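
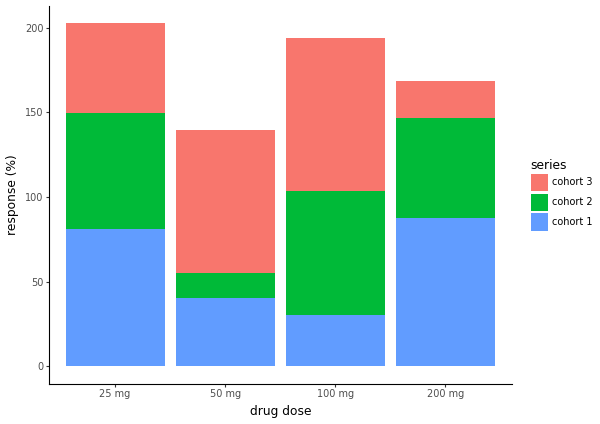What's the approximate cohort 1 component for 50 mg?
≈ 40

cohort 1 top ≈ 40, bottom ≈ 0; segment ≈ 40.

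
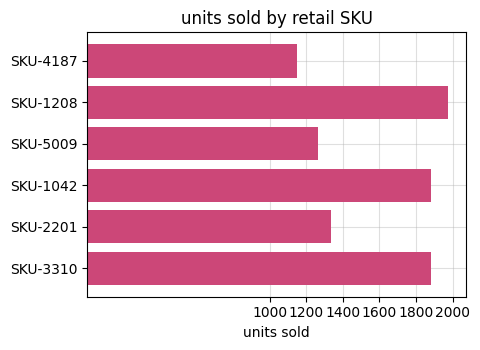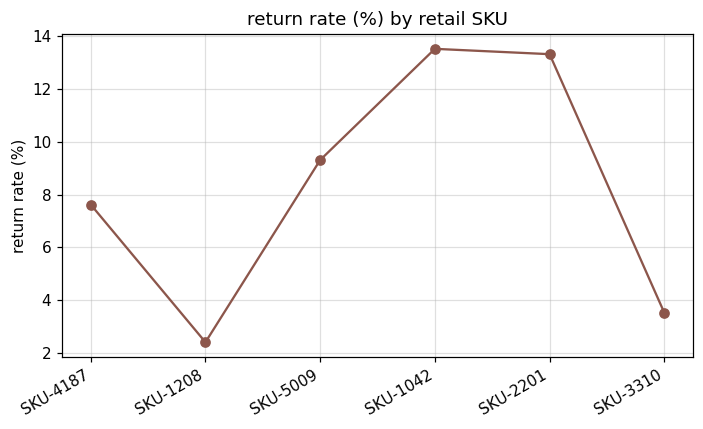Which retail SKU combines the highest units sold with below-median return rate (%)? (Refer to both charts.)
Chart 2 median return rate (%) ≈ 8; below-median retail SKUs: SKU-4187, SKU-1208, SKU-3310. Among those, SKU-1208 has the highest units sold (≈ 2000).

SKU-1208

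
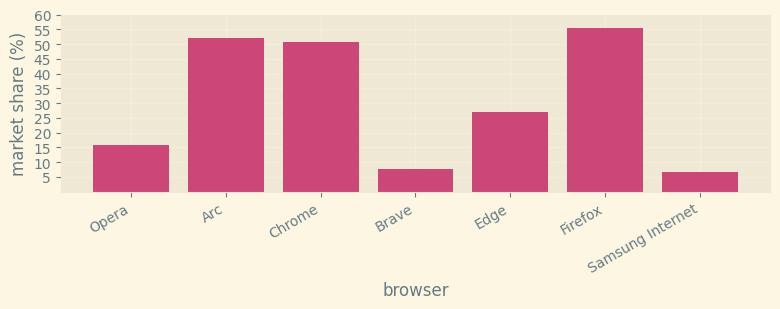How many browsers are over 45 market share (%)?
3

Above 45: Arc, Chrome, Firefox.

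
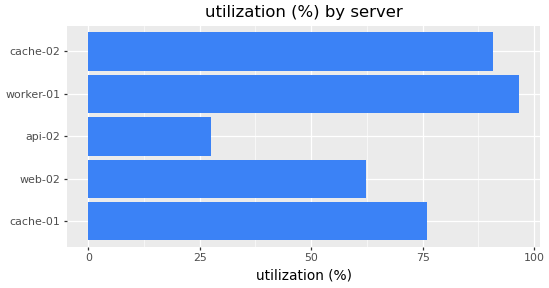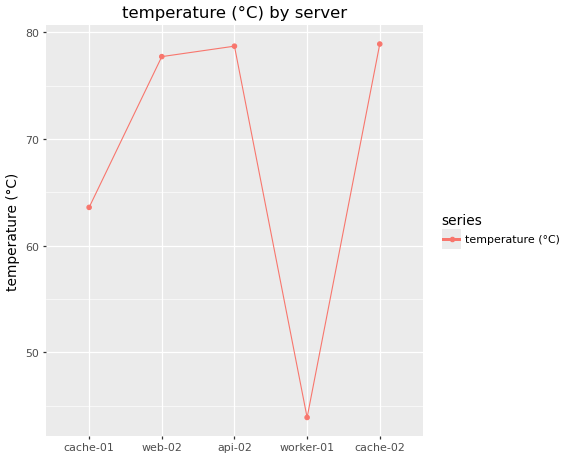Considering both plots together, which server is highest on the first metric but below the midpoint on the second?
Chart 2 median temperature (°C) ≈ 80; below-median servers: cache-01, worker-01. Among those, worker-01 has the highest utilization (%) (≈ 100).

worker-01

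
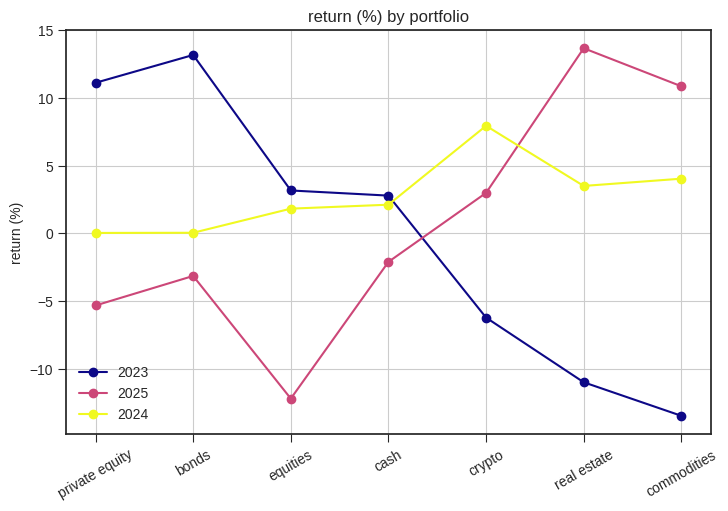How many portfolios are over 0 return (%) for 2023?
Above 0: private equity, bonds, equities, cash.

4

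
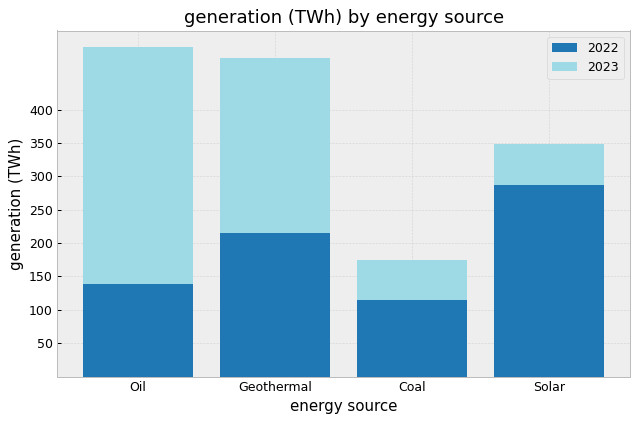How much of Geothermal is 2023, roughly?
2023 top ≈ 500, bottom ≈ 200; segment ≈ 300.

≈ 300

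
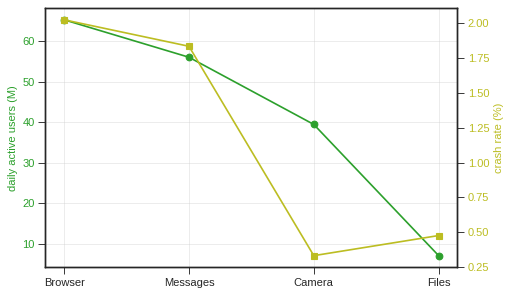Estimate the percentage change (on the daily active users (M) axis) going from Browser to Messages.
≈ -15.4%

Browser ≈ 65, Messages ≈ 55; (55 − 65) / 65 ≈ -15.4%.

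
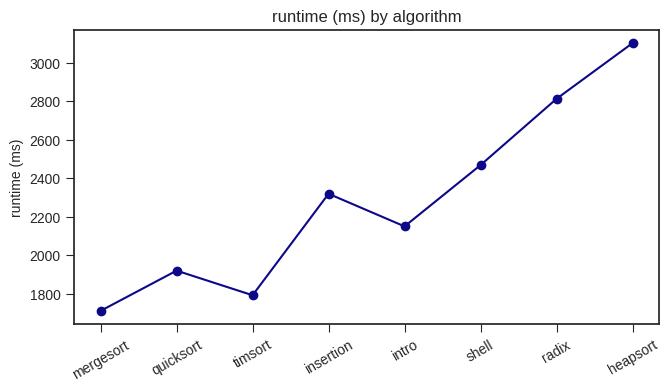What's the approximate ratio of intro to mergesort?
intro ≈ 2200, mergesort ≈ 1800; 2200/1800 ≈ 1.22.

≈ 1.22×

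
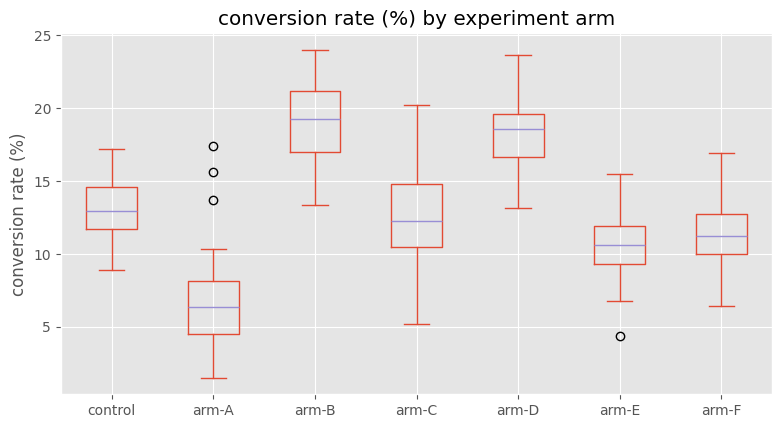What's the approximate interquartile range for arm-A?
Q3 ≈ 8, Q1 ≈ 4; IQR ≈ 4.

≈ 4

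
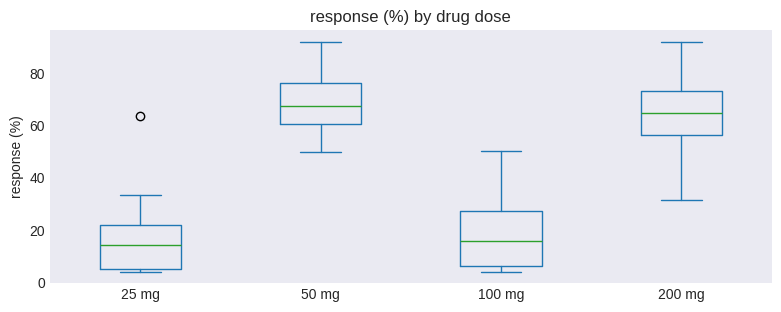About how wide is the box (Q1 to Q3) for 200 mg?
≈ 20

Q3 ≈ 75, Q1 ≈ 55; IQR ≈ 20.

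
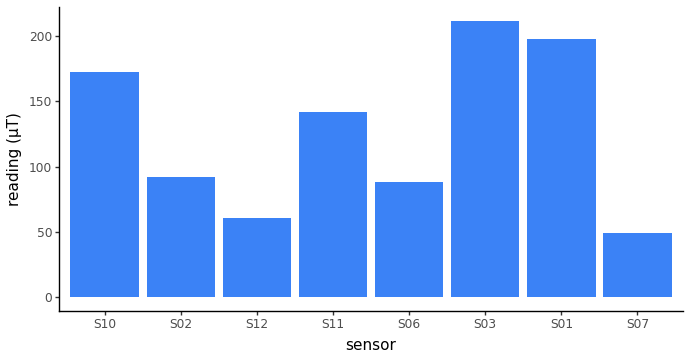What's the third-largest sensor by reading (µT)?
S10

Top 4: S03 ≈ 220, S01 ≈ 200, S10 ≈ 180, S11 ≈ 140.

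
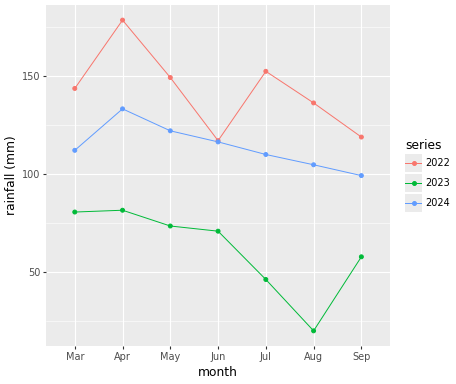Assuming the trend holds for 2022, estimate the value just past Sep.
Last three: 160, 140, 120 → slope ≈ -20/step → next ≈ 100.

≈ 100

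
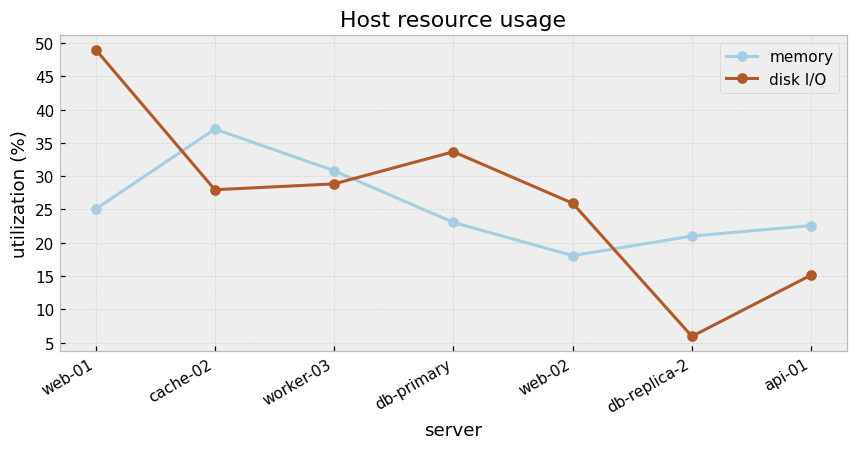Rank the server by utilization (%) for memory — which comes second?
Top 3 for memory: cache-02 ≈ 35, worker-03 ≈ 30, web-01 ≈ 25.

worker-03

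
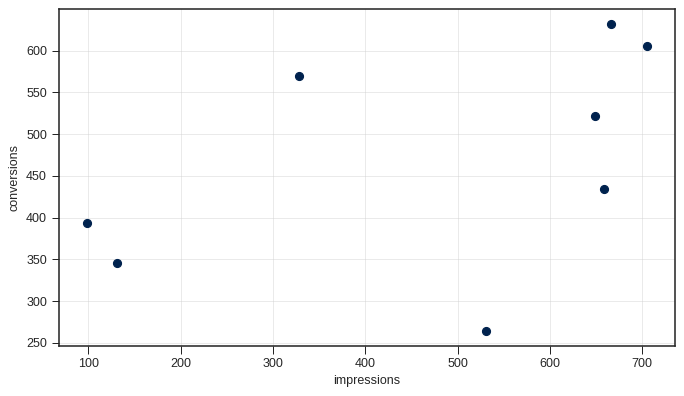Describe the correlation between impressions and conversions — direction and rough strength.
positive, moderate

Points are positively correlated; moderate (|r| ≈ 0.5).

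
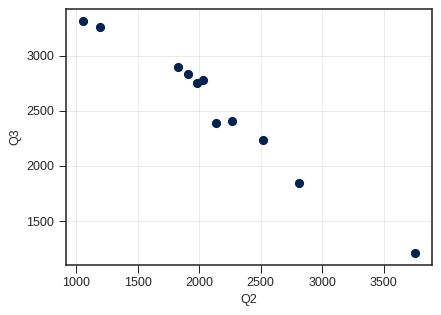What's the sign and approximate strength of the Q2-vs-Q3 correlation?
negative, strong

Points are negatively correlated; strong (|r| ≈ 1.0).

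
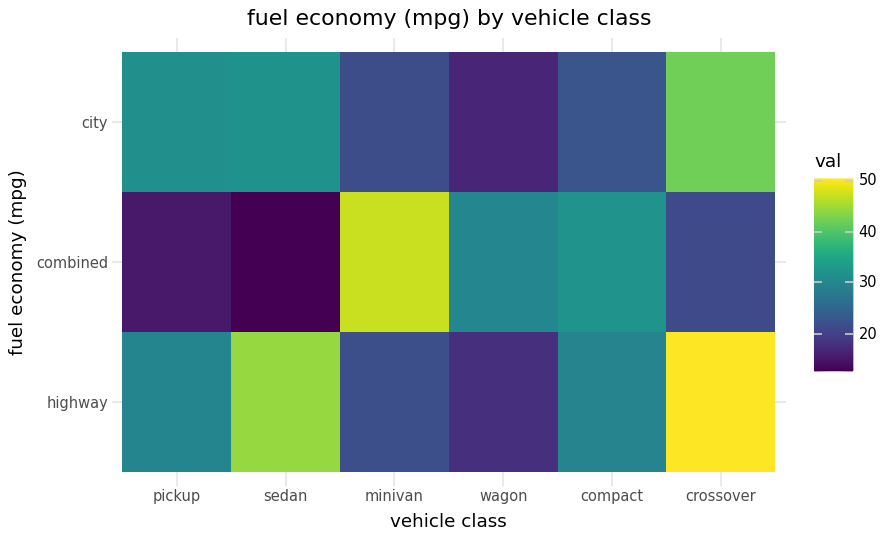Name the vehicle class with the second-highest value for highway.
Top 3 for highway: crossover ≈ 50, sedan ≈ 45, pickup ≈ 30.

sedan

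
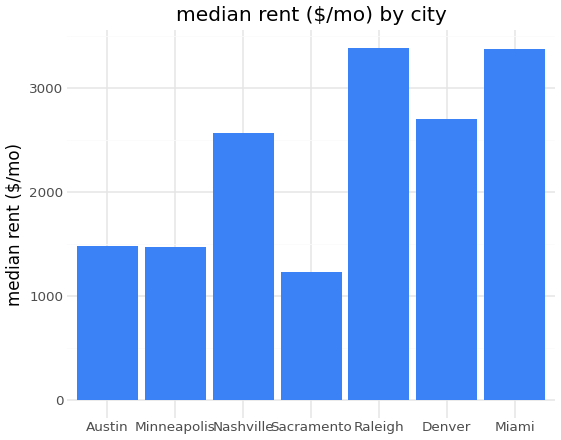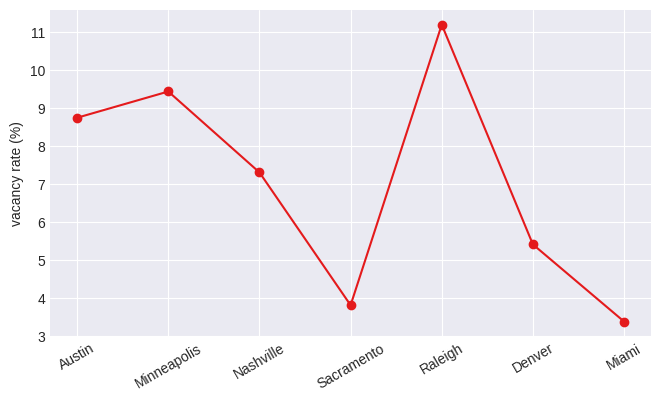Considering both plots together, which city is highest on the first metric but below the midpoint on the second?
Chart 2 median vacancy rate (%) ≈ 8; below-median cities: Sacramento, Denver, Miami. Among those, Miami has the highest median rent ($/mo) (≈ 3500).

Miami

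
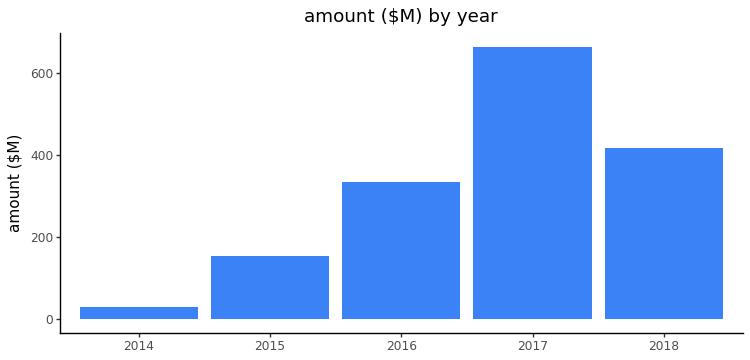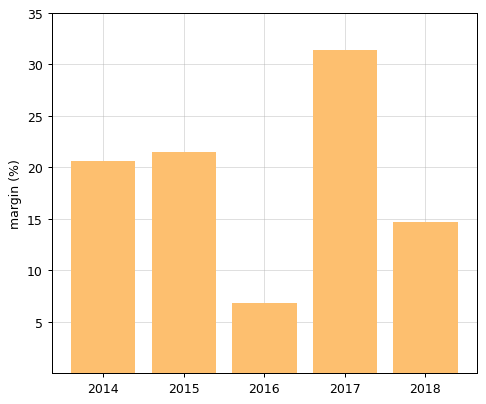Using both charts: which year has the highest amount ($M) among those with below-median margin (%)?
2018

Chart 2 median margin (%) ≈ 20; below-median years: 2016, 2018. Among those, 2018 has the highest amount ($M) (≈ 400).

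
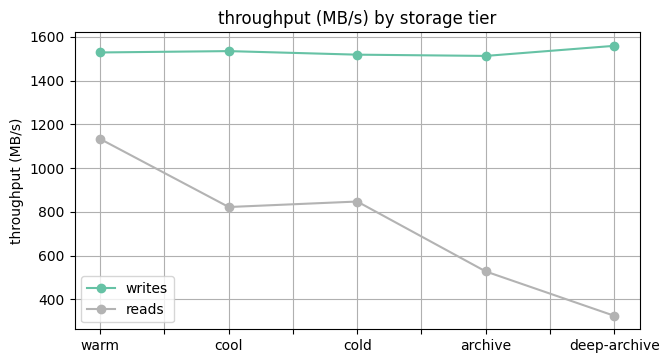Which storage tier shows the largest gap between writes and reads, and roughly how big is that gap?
deep-archive, ≈ 1200 MB/s

deep-archive: writes ≈ 1600, reads ≈ 400 → gap ≈ 1200. Next-largest (archive) is only ≈ 1000.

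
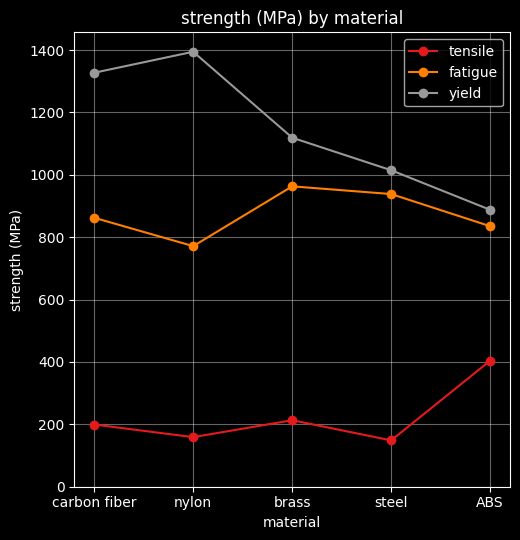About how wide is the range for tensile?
Max ABS ≈ 400, min steel ≈ 200; range ≈ 200.

≈ 200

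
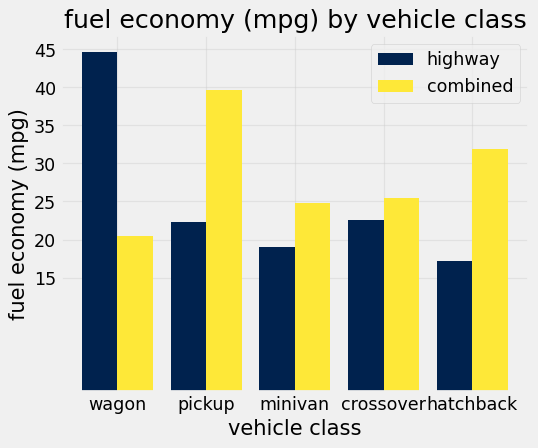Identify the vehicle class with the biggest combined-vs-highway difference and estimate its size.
wagon: combined ≈ 20, highway ≈ 45 → gap ≈ 25. Next-largest (pickup) is only ≈ 20.

wagon, ≈ 25 mpg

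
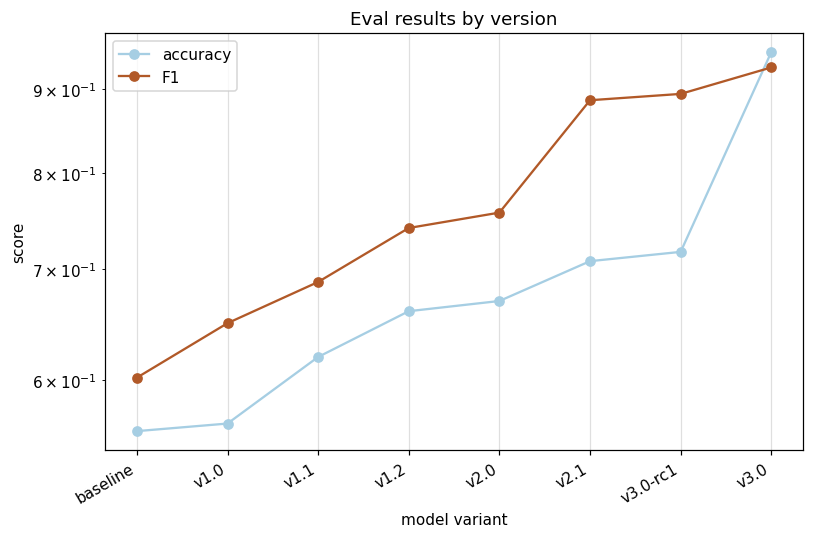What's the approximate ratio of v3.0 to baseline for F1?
v3.0 ≈ 0.95, baseline ≈ 0.60; 0.95/0.60 ≈ 1.58.

≈ 1.58×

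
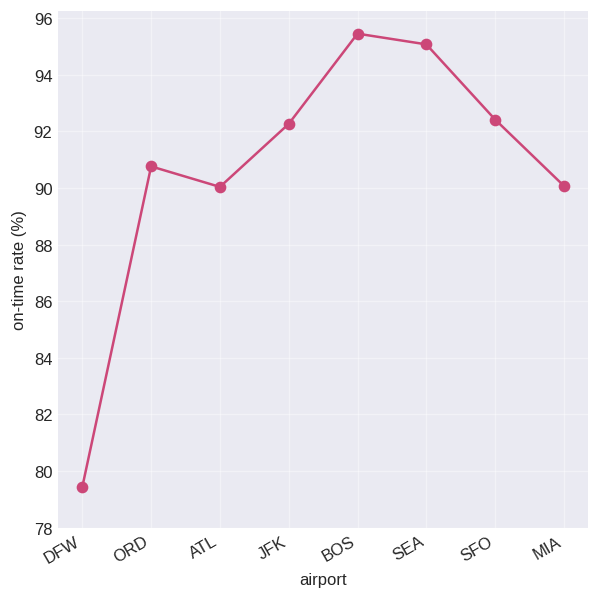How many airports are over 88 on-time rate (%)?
Above 88: ORD, ATL, JFK, BOS, SEA, SFO, MIA.

7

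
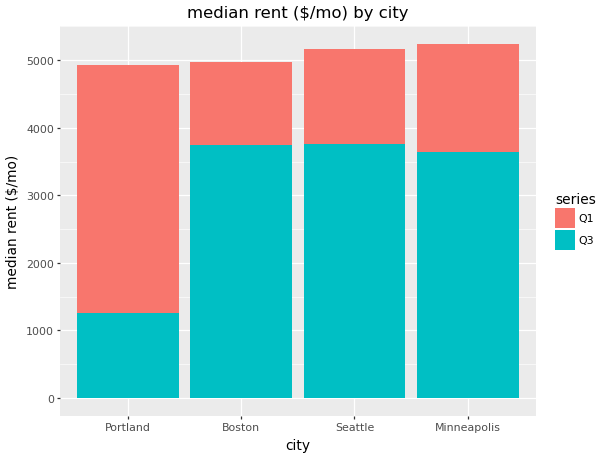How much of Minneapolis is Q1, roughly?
≈ 1500

Q1 top ≈ 5000, bottom ≈ 3500; segment ≈ 1500.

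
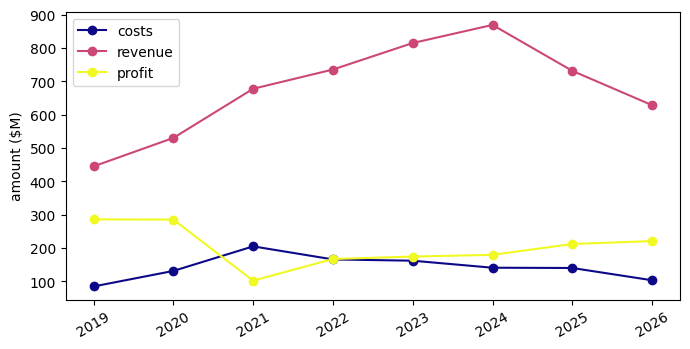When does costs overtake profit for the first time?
2020: costs ≈ 100 vs profit ≈ 300 (not yet); 2021: costs ≈ 200 vs profit ≈ 100 (first crossover).

2021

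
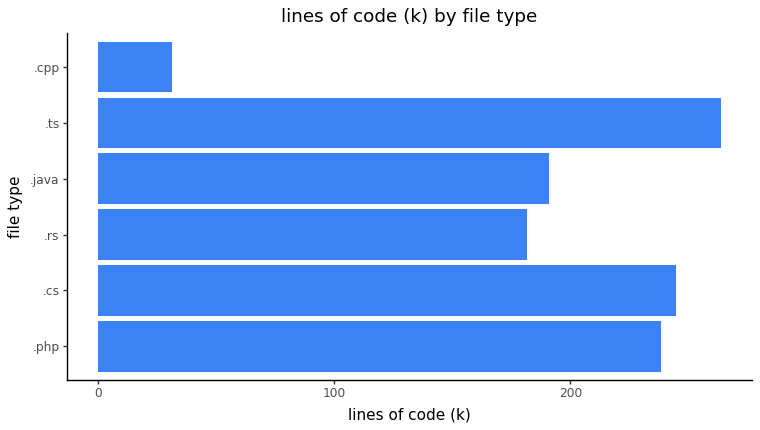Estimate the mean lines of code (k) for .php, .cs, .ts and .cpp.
≈ 200

(250 + 250 + 275 + 25) / 4 ≈ 200.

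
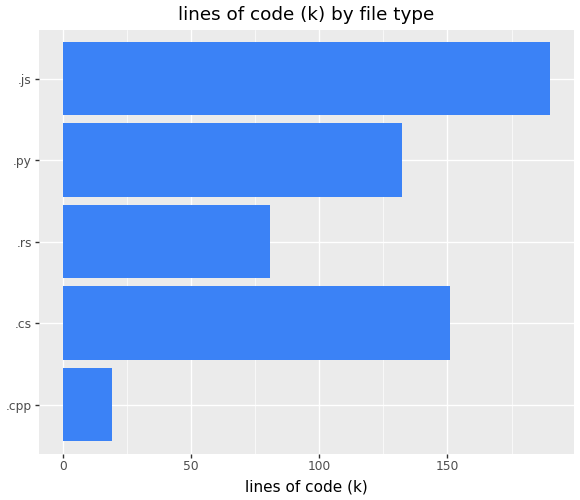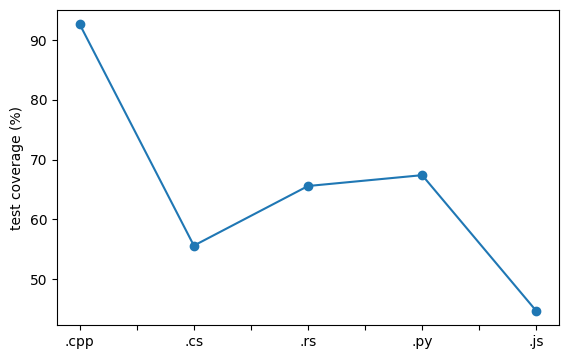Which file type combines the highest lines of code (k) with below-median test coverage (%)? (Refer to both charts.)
.js

Chart 2 median test coverage (%) ≈ 70; below-median file types: .cs, .js. Among those, .js has the highest lines of code (k) (≈ 180).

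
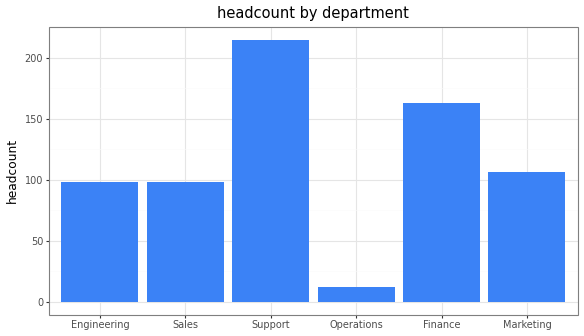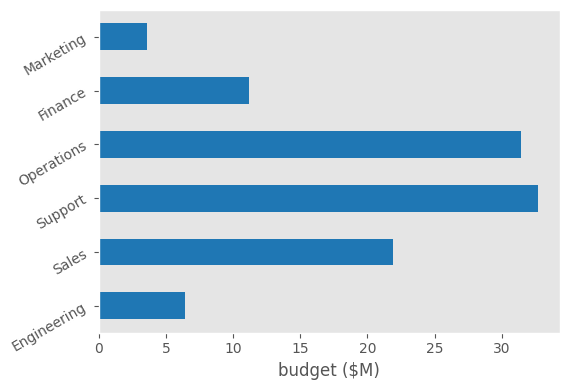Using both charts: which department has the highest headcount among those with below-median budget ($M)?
Chart 2 median budget ($M) ≈ 15; below-median departments: Engineering, Finance, Marketing. Among those, Finance has the highest headcount (≈ 160).

Finance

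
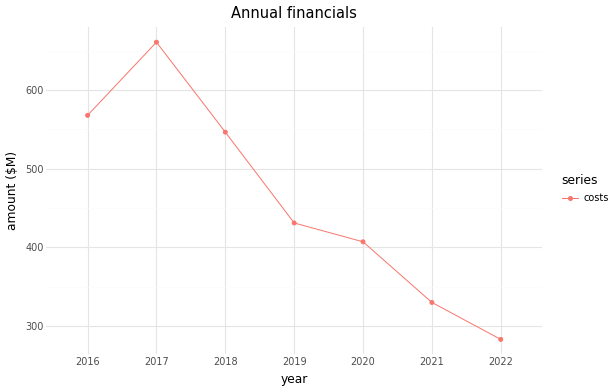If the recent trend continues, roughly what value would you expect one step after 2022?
≈ 250

Last three: 400, 350, 300 → slope ≈ -50/step → next ≈ 250.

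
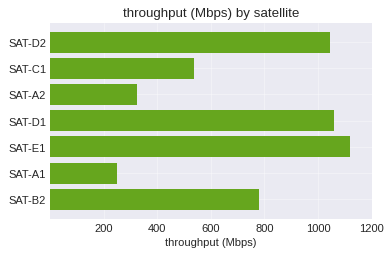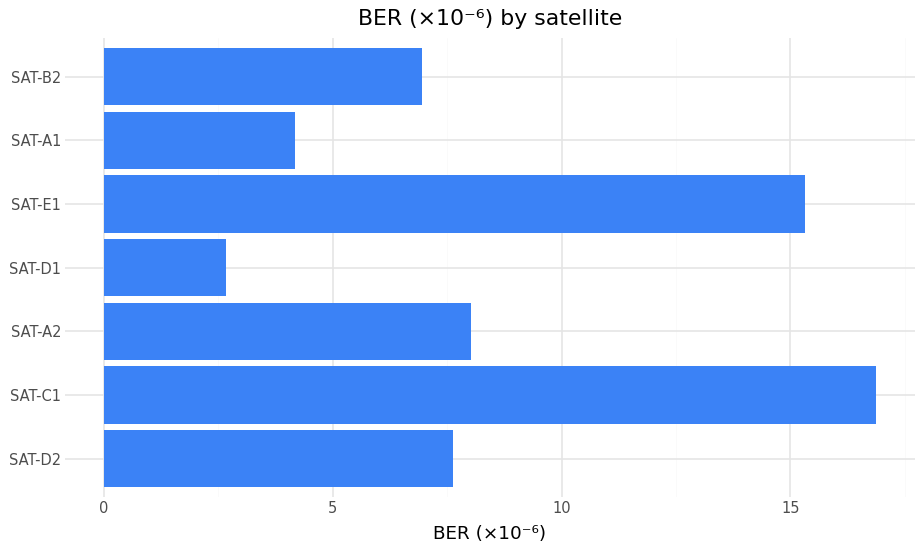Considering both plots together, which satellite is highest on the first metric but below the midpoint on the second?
Chart 2 median BER (×10⁻⁶) ≈ 8; below-median satellites: SAT-D1, SAT-A1, SAT-B2. Among those, SAT-D1 has the highest throughput (Mbps) (≈ 1000).

SAT-D1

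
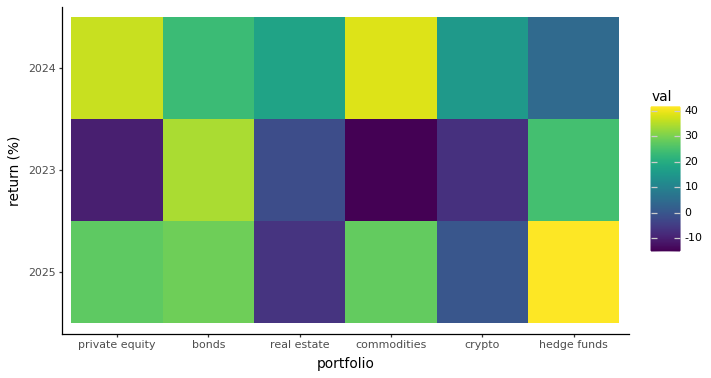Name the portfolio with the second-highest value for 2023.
hedge funds

Top 3 for 2023: bonds ≈ 35, hedge funds ≈ 25, real estate ≈ 0.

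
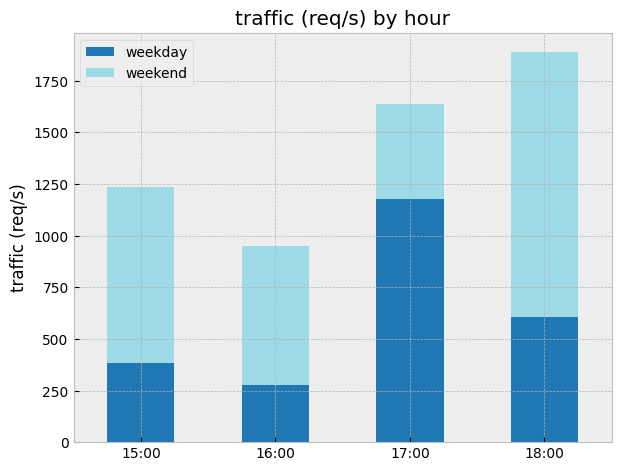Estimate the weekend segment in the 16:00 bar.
≈ 800

weekend top ≈ 1000, bottom ≈ 200; segment ≈ 800.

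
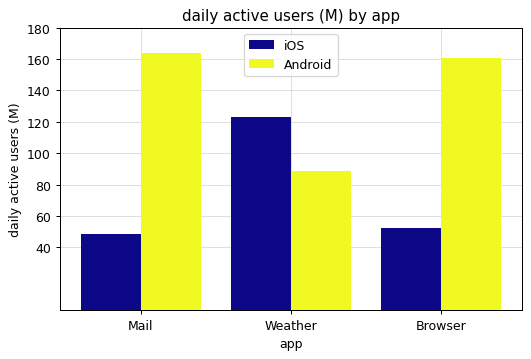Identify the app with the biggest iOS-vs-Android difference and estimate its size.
Mail, ≈ 120 M

Mail: iOS ≈ 40, Android ≈ 160 → gap ≈ 120. Next-largest (Browser) is only ≈ 100.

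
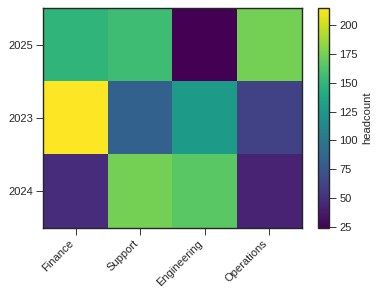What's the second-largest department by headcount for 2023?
Top 3 for 2023: Finance ≈ 220, Engineering ≈ 120, Support ≈ 80.

Engineering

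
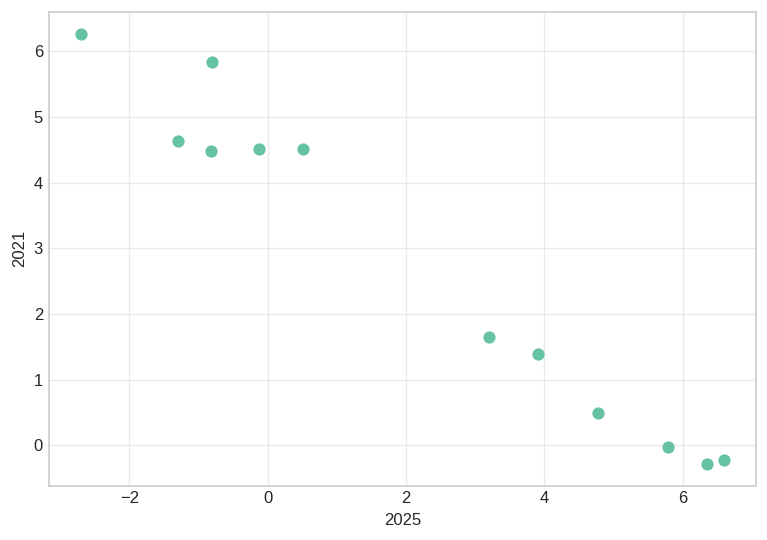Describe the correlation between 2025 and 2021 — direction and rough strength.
Points are negatively correlated; strong (|r| ≈ 1.0).

negative, strong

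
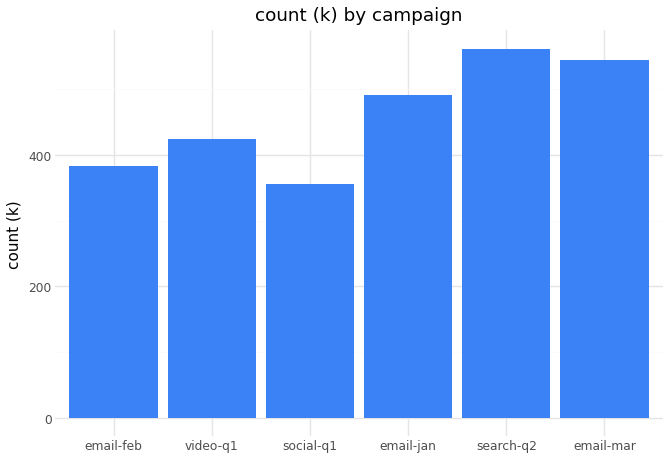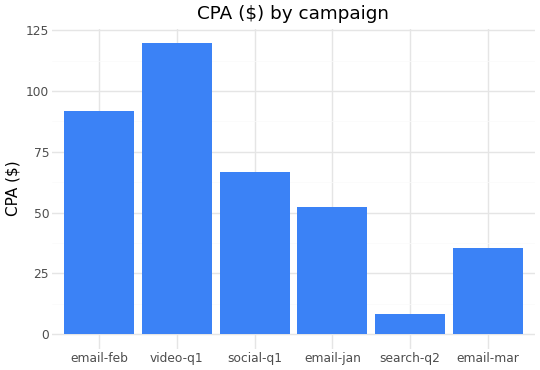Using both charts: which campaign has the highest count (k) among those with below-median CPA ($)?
Chart 2 median CPA ($) ≈ 60; below-median campaigns: email-jan, search-q2, email-mar. Among those, search-q2 has the highest count (k) (≈ 600).

search-q2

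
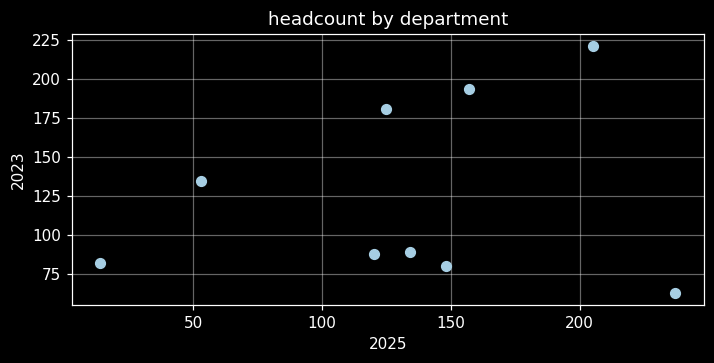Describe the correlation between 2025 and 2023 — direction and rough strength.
no clear correlation

Points are roughly uncorrelated; weak (|r| ≈ 0.2).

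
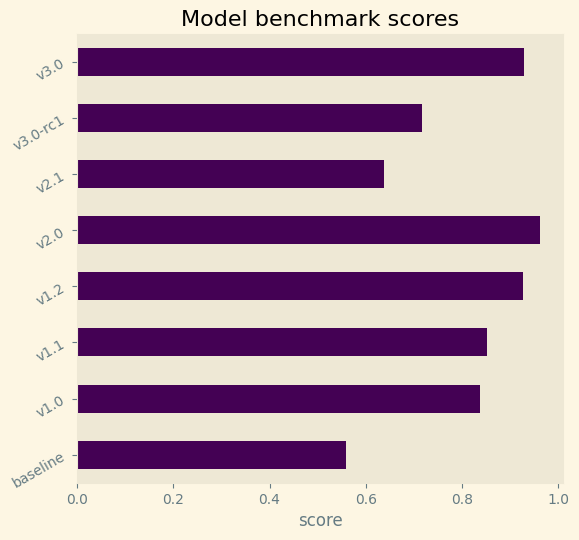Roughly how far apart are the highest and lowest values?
≈ 0.4

Max v2.0 ≈ 1.0, min baseline ≈ 0.6; range ≈ 0.4.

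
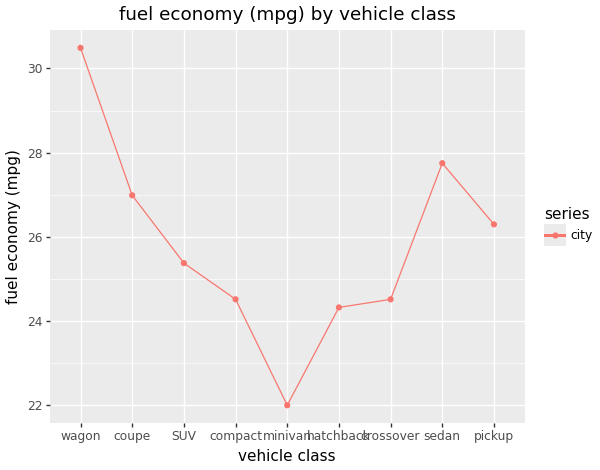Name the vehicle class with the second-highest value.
Top 3: wagon ≈ 30, sedan ≈ 28, coupe ≈ 27.

sedan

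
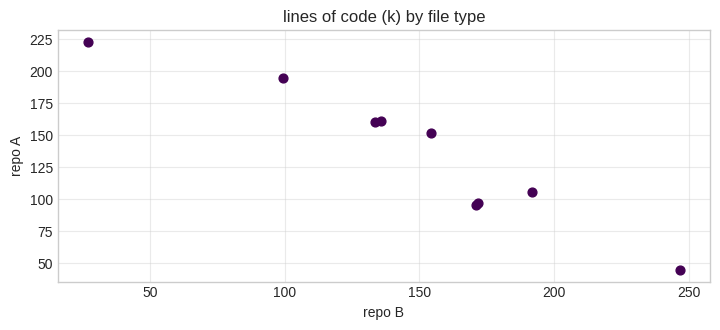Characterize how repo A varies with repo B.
negative, strong

Points are negatively correlated; strong (|r| ≈ 1.0).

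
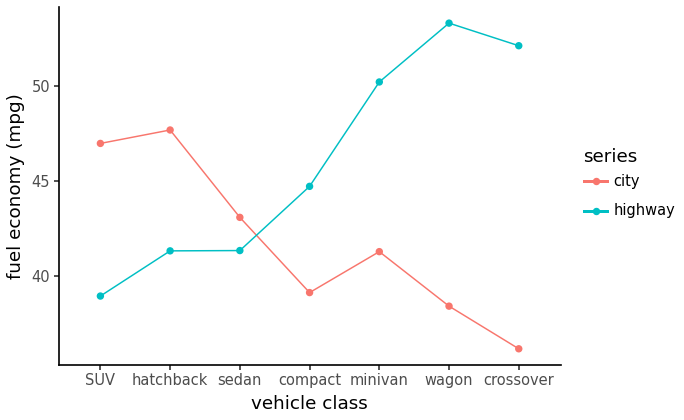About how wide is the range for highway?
Max wagon ≈ 54, min SUV ≈ 38; range ≈ 16.

≈ 16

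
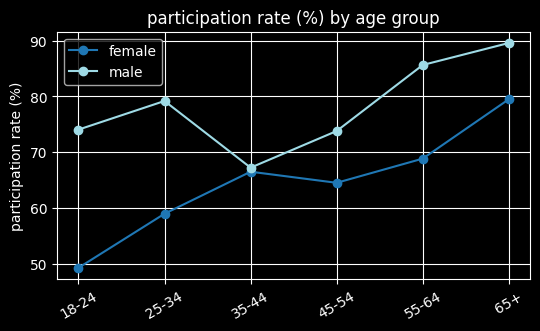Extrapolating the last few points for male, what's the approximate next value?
≈ 97.5

Last three: 75, 85, 90 → slope ≈ 7.5/step → next ≈ 97.5.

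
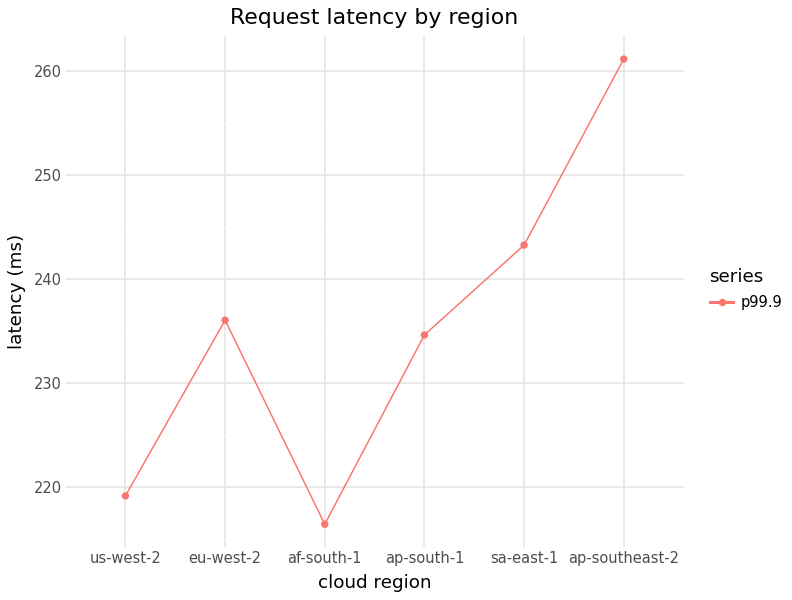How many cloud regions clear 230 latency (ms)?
4

Above 230: eu-west-2, ap-south-1, sa-east-1, ap-southeast-2.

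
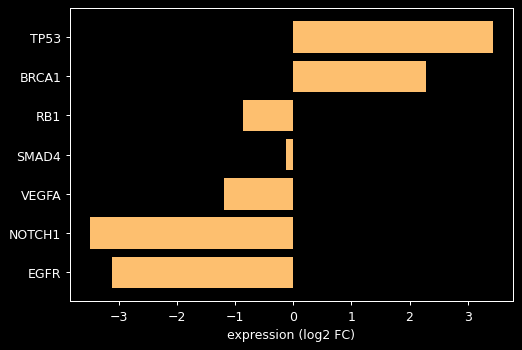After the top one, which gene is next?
Top 3: TP53 ≈ 3, BRCA1 ≈ 2, SMAD4 ≈ 0.

BRCA1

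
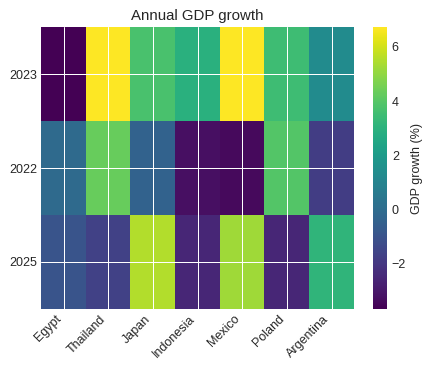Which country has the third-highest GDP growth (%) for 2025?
Top 4 for 2025: Japan ≈ 6, Mexico ≈ 5, Argentina ≈ 3, Egypt ≈ -1.

Argentina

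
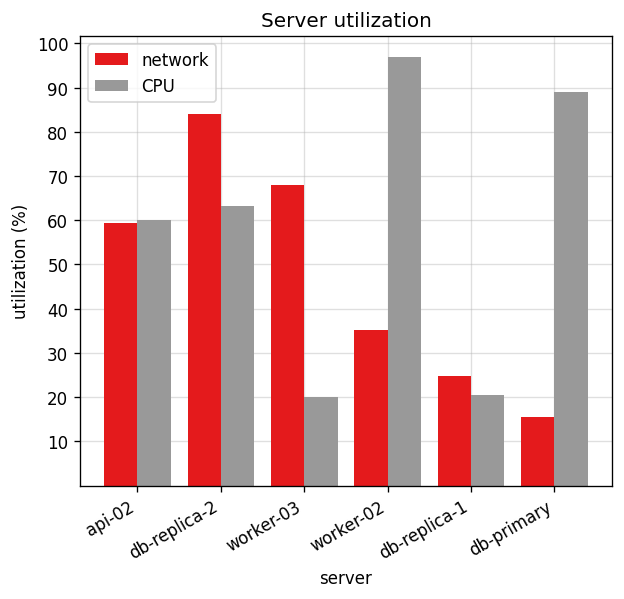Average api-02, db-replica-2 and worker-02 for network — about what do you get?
(60 + 80 + 40) / 3 ≈ 60.

≈ 60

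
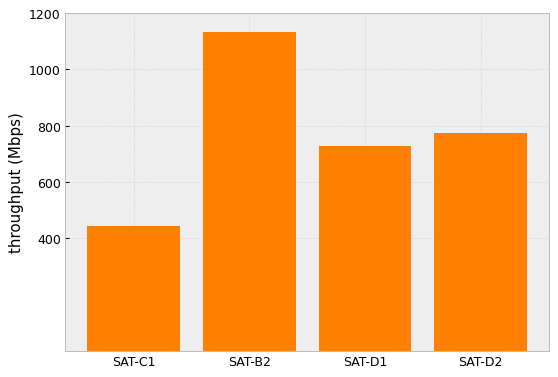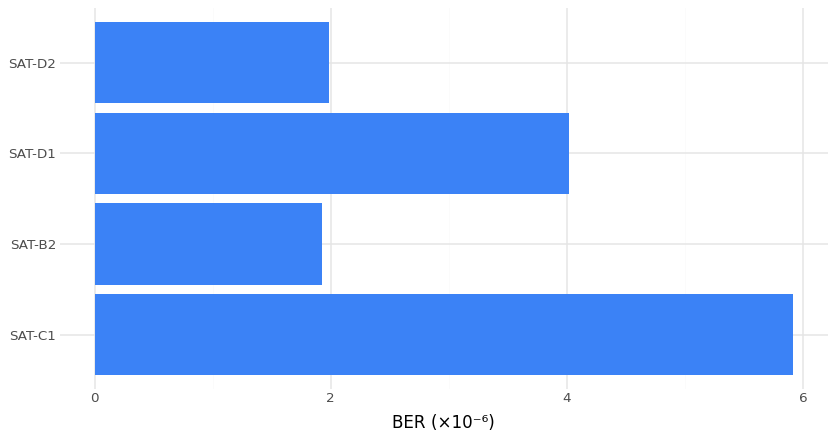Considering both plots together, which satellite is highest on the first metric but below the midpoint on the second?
Chart 2 median BER (×10⁻⁶) ≈ 3; below-median satellites: SAT-B2, SAT-D2. Among those, SAT-B2 has the highest throughput (Mbps) (≈ 1200).

SAT-B2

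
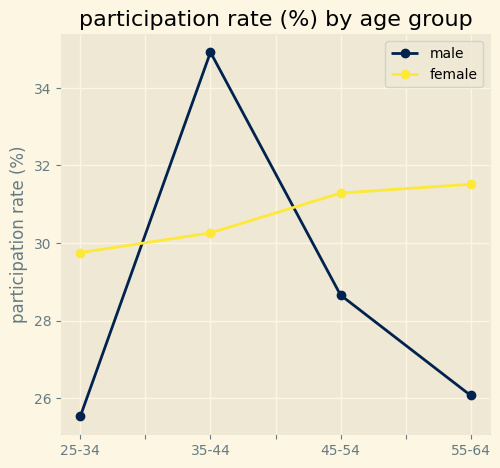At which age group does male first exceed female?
25-34: male ≈ 26 vs female ≈ 30 (not yet); 35-44: male ≈ 35 vs female ≈ 30 (first crossover).

35-44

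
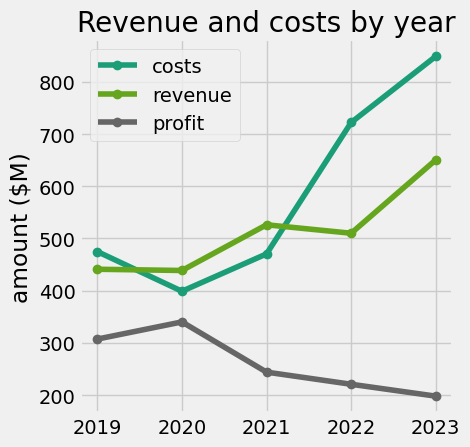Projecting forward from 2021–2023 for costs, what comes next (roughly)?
≈ 950

Last three: 500, 700, 800 → slope ≈ 150/step → next ≈ 950.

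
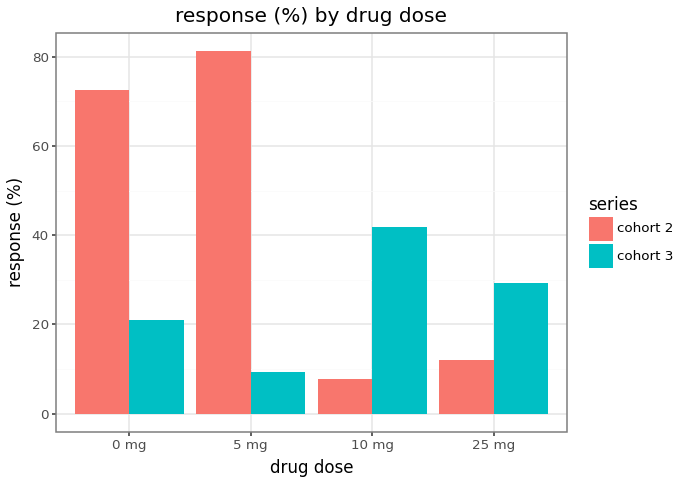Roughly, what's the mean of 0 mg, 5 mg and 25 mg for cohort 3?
(20 + 10 + 30) / 3 ≈ 20.

≈ 20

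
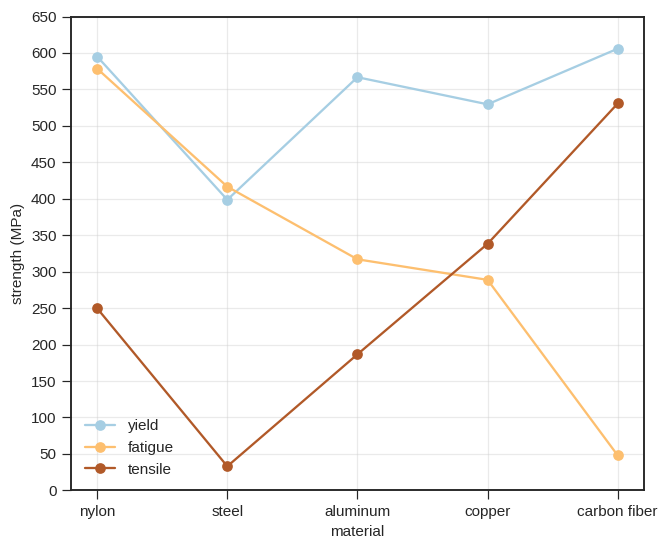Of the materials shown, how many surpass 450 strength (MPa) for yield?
4

Above 450: nylon, aluminum, copper, carbon fiber.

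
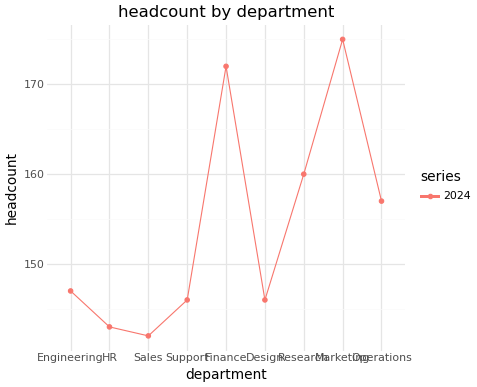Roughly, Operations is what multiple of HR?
Operations ≈ 155, HR ≈ 145; 155/145 ≈ 1.07.

≈ 1.07×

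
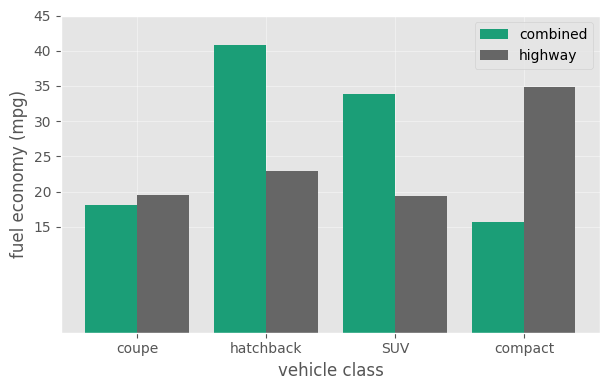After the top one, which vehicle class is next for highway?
hatchback

Top 3 for highway: compact ≈ 35, hatchback ≈ 25, coupe ≈ 20.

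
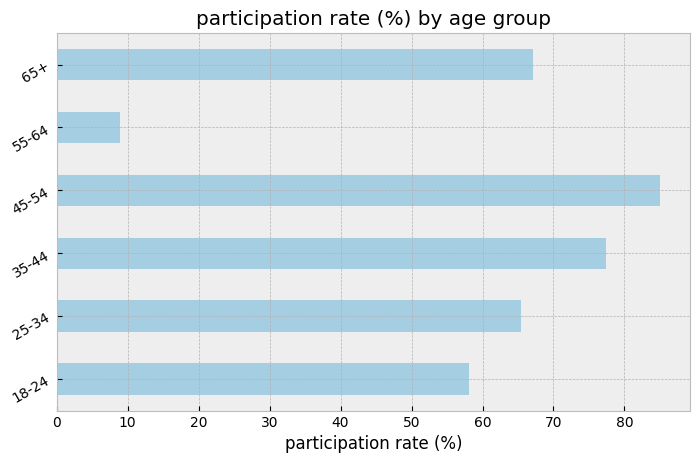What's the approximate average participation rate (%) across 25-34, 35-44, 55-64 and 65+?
≈ 58

(70 + 80 + 10 + 70) / 4 ≈ 58.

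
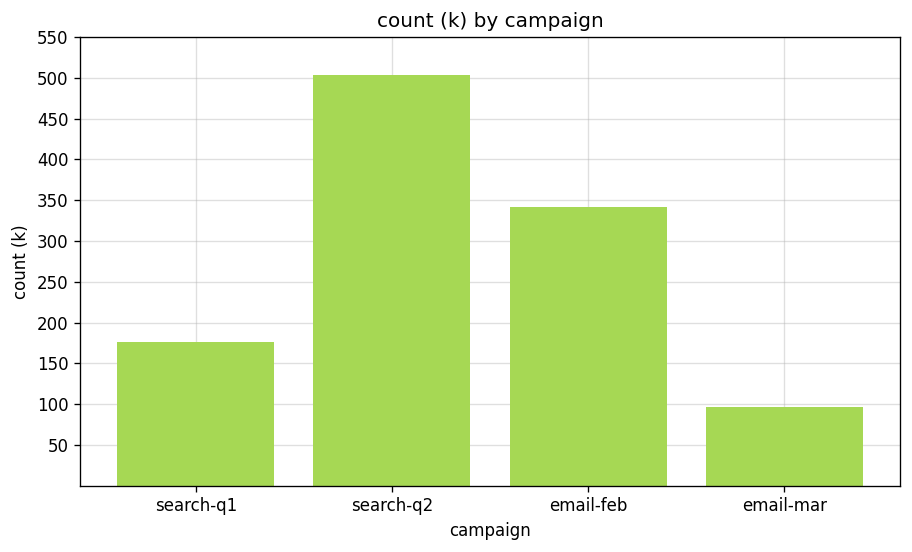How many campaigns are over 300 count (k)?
2

Above 300: search-q2, email-feb.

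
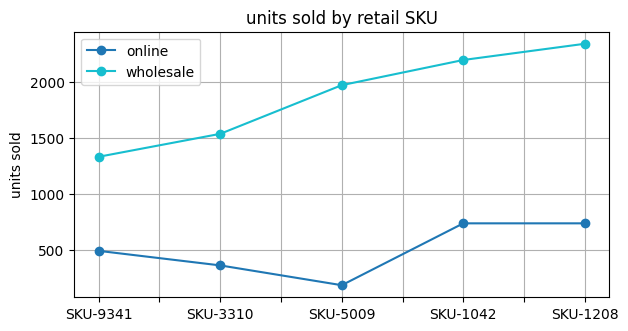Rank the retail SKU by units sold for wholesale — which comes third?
Top 4 for wholesale: SKU-1208 ≈ 2400, SKU-1042 ≈ 2200, SKU-5009 ≈ 2000, SKU-3310 ≈ 1600.

SKU-5009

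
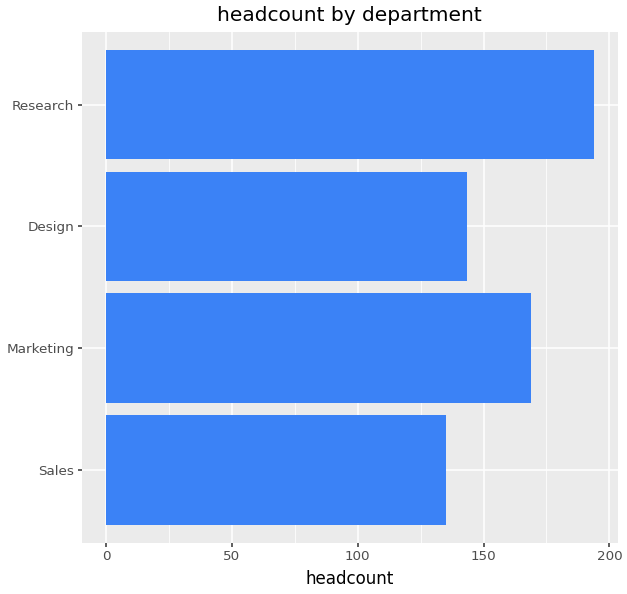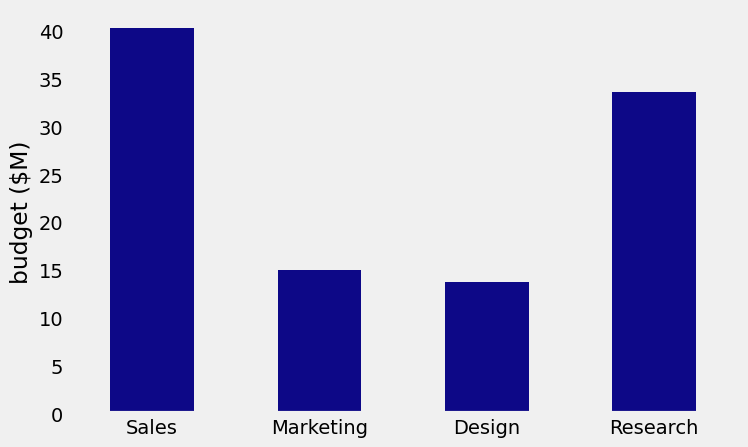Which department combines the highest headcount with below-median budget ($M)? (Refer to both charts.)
Chart 2 median budget ($M) ≈ 25; below-median departments: Marketing, Design. Among those, Marketing has the highest headcount (≈ 160).

Marketing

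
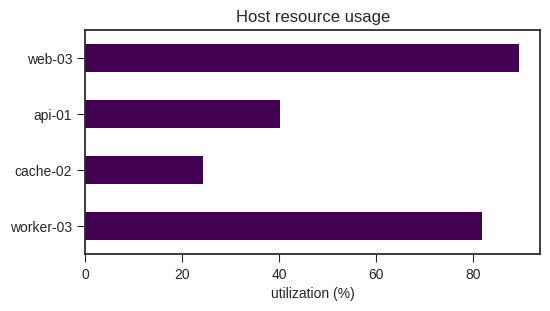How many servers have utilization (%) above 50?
Above 50: worker-03, web-03.

2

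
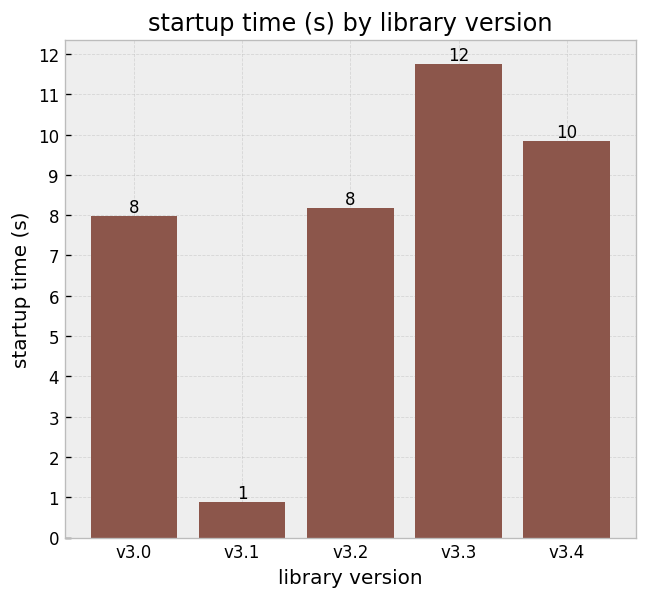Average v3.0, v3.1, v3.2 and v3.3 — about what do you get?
(8 + 1 + 8 + 12) / 4 ≈ 7.

≈ 7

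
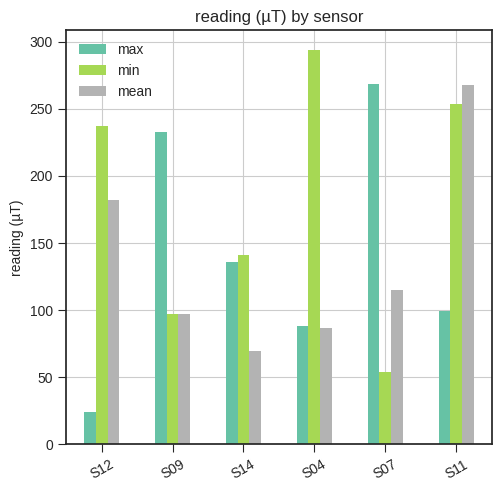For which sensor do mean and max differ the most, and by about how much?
S11: mean ≈ 275, max ≈ 100 → gap ≈ 175. Next-largest (S12) is only ≈ 150.

S11, ≈ 175 µT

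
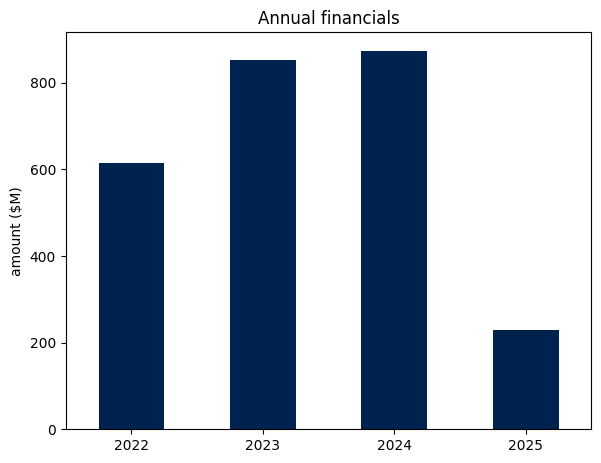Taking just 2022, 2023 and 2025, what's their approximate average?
≈ 567

(600 + 900 + 200) / 3 ≈ 567.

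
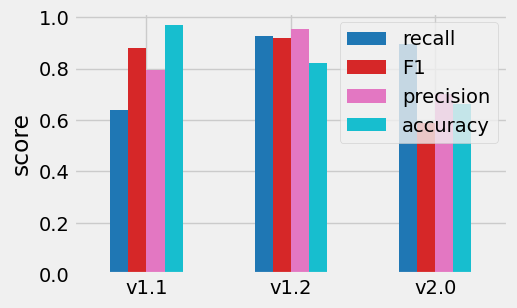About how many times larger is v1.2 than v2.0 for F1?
v1.2 ≈ 0.9, v2.0 ≈ 0.6; 0.9/0.6 ≈ 1.5.

≈ 1.5×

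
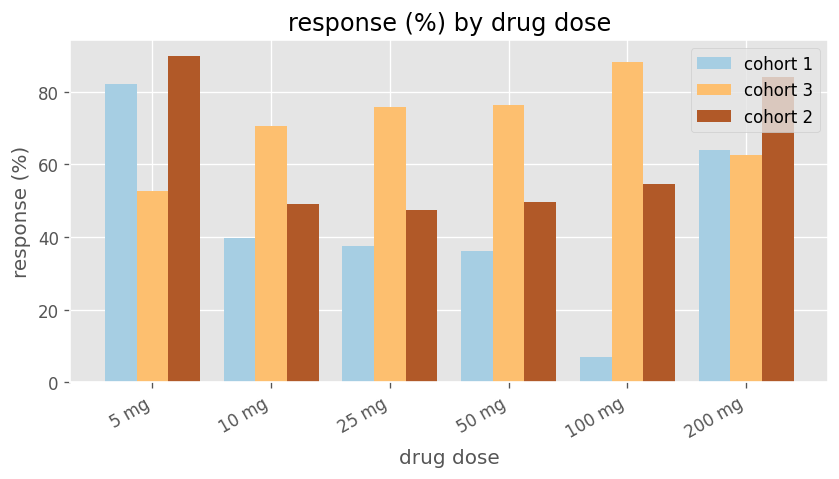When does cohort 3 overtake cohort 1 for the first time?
5 mg: cohort 3 ≈ 50 vs cohort 1 ≈ 80 (not yet); 10 mg: cohort 3 ≈ 70 vs cohort 1 ≈ 40 (first crossover).

10 mg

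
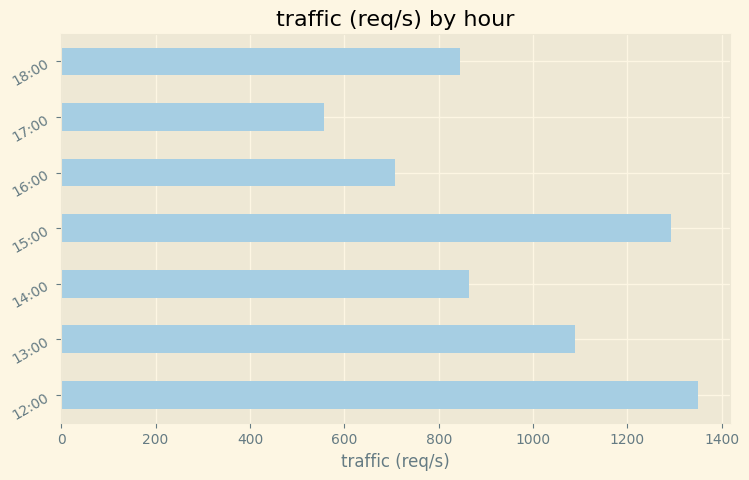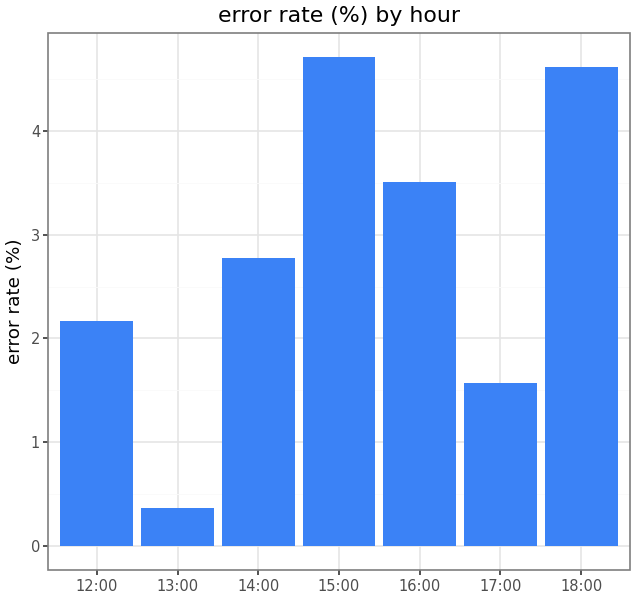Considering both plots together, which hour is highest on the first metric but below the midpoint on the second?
12:00

Chart 2 median error rate (%) ≈ 3; below-median hours: 12:00, 13:00, 17:00. Among those, 12:00 has the highest traffic (req/s) (≈ 1400).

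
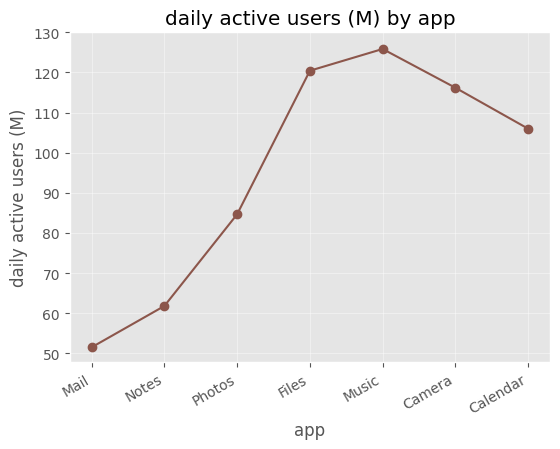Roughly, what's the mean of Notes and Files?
≈ 90

(60 + 120) / 2 ≈ 90.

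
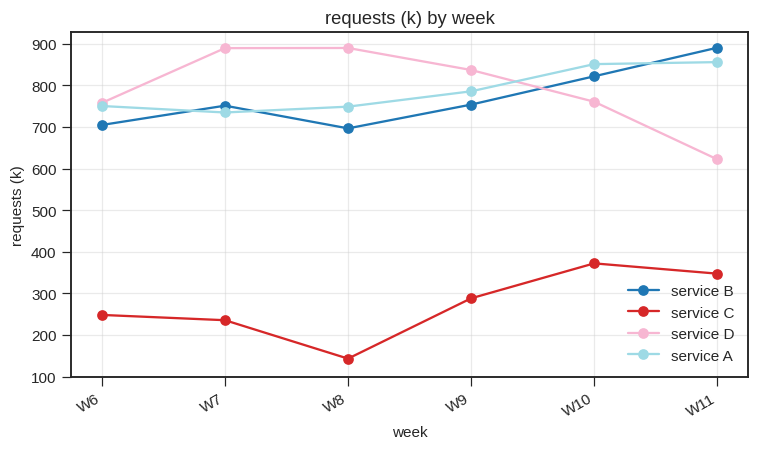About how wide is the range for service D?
≈ 300

Max W8 ≈ 900, min W11 ≈ 600; range ≈ 300.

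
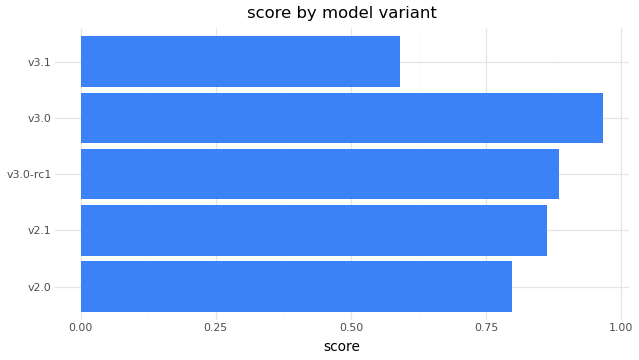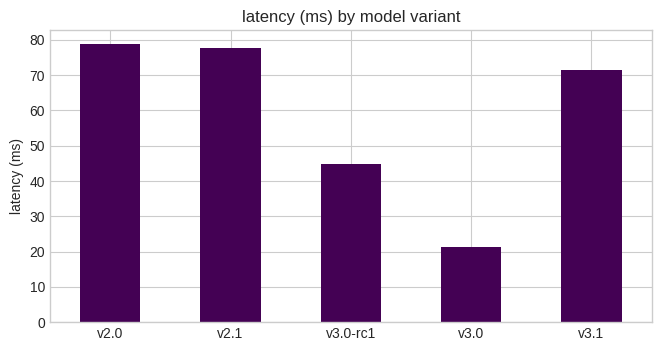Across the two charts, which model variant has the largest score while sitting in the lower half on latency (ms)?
Chart 2 median latency (ms) ≈ 70; below-median model variants: v3.0-rc1, v3.0. Among those, v3.0 has the highest score (≈ 1).

v3.0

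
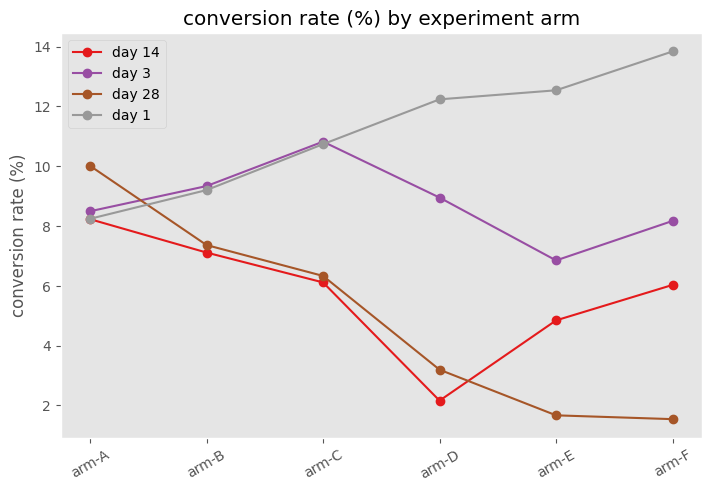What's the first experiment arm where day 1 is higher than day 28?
arm-A: day 1 ≈ 8 vs day 28 ≈ 10 (not yet); arm-B: day 1 ≈ 10 vs day 28 ≈ 8 (first crossover).

arm-B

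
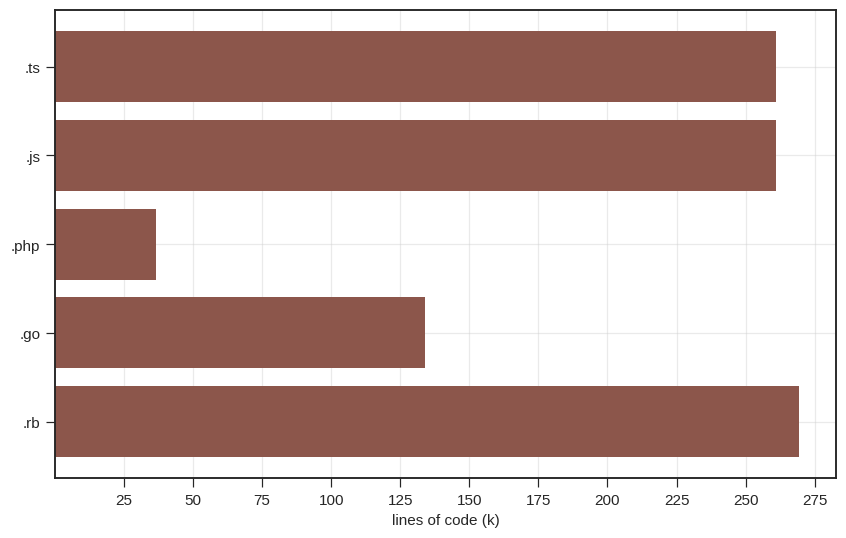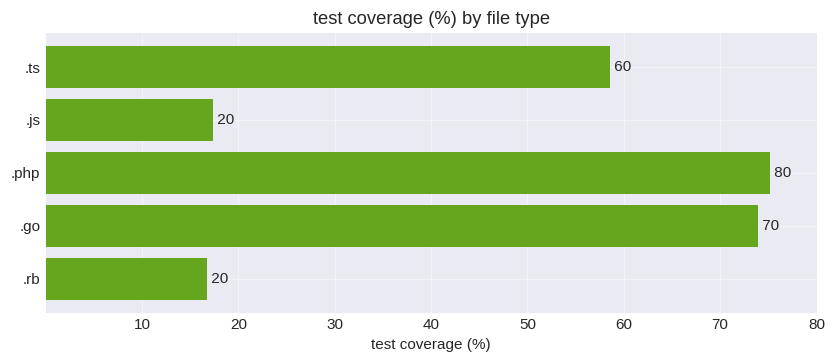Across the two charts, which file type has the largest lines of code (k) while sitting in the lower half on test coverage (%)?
Chart 2 median test coverage (%) ≈ 60; below-median file types: .js, .rb. Among those, .rb has the highest lines of code (k) (≈ 275).

.rb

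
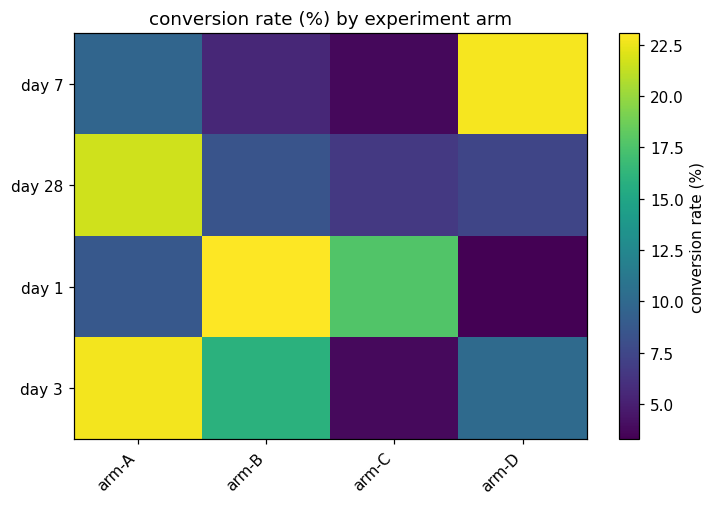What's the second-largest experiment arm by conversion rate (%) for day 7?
Top 3 for day 7: arm-D ≈ 22, arm-A ≈ 10, arm-B ≈ 6.

arm-A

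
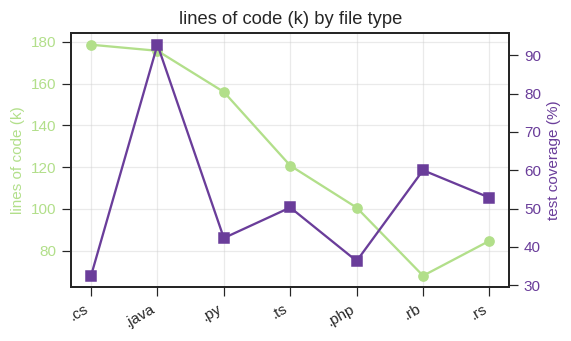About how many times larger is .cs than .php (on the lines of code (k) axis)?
≈ 1.8×

.cs ≈ 180, .php ≈ 100; 180/100 ≈ 1.8.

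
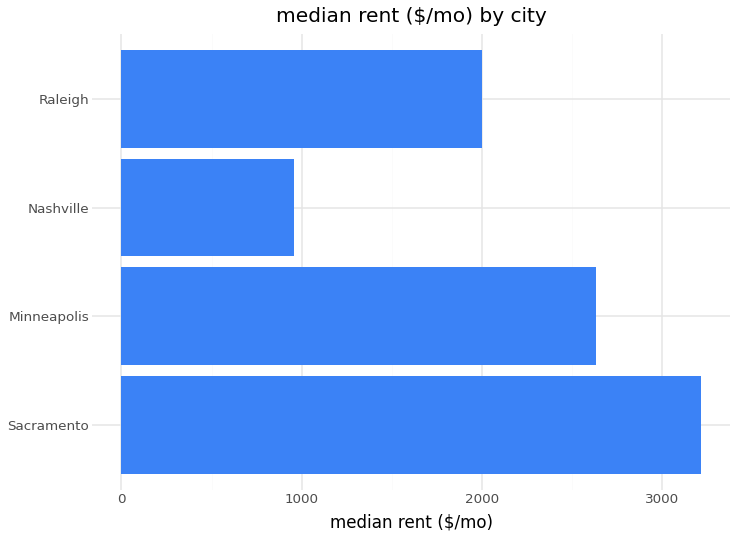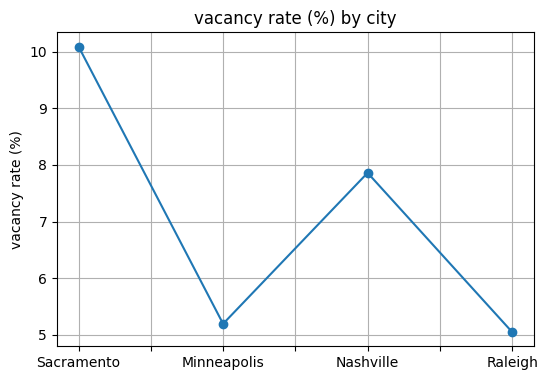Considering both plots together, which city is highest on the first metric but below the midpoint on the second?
Minneapolis

Chart 2 median vacancy rate (%) ≈ 7; below-median cities: Minneapolis, Raleigh. Among those, Minneapolis has the highest median rent ($/mo) (≈ 2500).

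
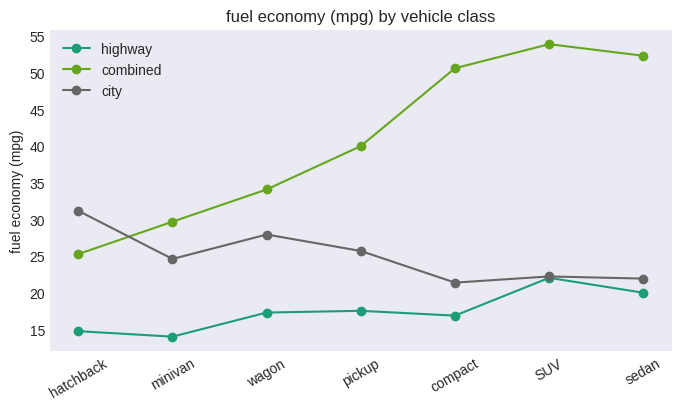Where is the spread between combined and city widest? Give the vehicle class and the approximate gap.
SUV: combined ≈ 55, city ≈ 20 → gap ≈ 35. Next-largest (sedan) is only ≈ 30.

SUV, ≈ 35 mpg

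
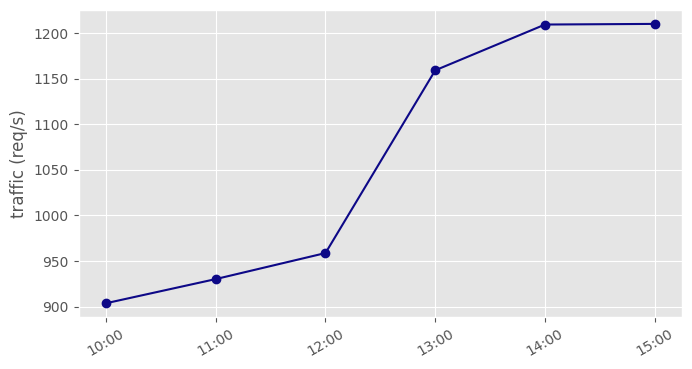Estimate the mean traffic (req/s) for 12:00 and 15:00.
≈ 1075

(950 + 1200) / 2 ≈ 1075.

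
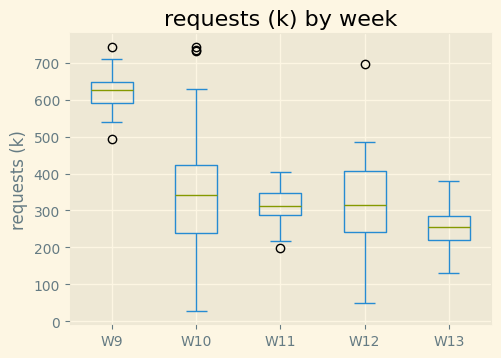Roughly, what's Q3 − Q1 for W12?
≈ 150

Q3 ≈ 400, Q1 ≈ 250; IQR ≈ 150.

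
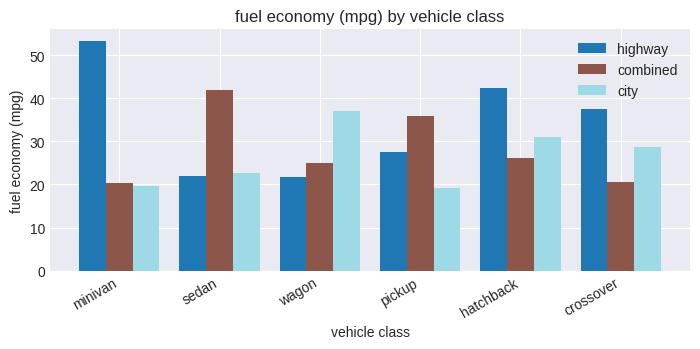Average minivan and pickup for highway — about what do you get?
≈ 40

(55 + 25) / 2 ≈ 40.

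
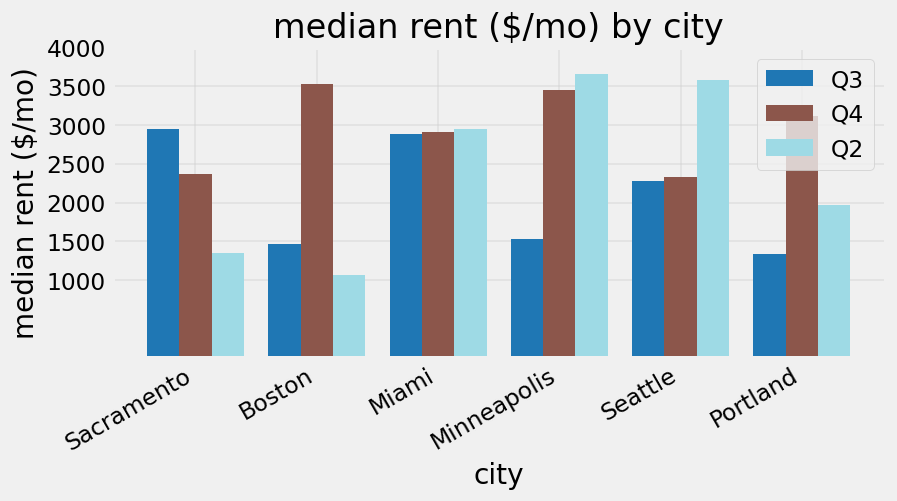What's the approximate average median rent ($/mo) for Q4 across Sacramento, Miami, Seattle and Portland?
(2500 + 3000 + 2500 + 3000) / 4 ≈ 2750.

≈ 2750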